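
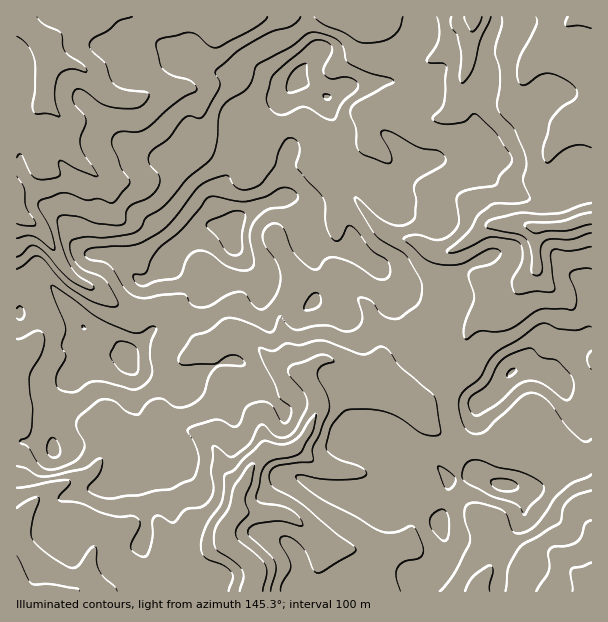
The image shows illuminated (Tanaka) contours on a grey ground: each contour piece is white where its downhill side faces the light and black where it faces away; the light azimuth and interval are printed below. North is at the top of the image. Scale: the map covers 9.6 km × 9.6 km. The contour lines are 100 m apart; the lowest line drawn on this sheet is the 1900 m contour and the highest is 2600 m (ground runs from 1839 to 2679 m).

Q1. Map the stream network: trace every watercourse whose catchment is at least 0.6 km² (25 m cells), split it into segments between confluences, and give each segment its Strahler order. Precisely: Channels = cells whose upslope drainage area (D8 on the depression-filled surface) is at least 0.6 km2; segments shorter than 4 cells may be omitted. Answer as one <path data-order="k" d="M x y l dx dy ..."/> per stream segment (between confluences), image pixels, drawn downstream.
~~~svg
<path data-order="2" d="M591 587l0 4"/><path data-order="1" d="M168 564l0 3 3 3 0 2 14 15 1 4 2 0"/><path data-order="2" d="M93 551l-1 6-2 1 0 8-1 1 0 11-3 6-6 6-3 1-32 0"/><path data-order="1" d="M99 545l-6 6"/><path data-order="3" d="M225 540l14 14 1 0 12 10 2 3 0 8 1 1-1 9-2 2 0 4"/><path data-order="1" d="M224 536l0 3 1 1"/><path data-order="1" d="M494 530l1 3 0 21-1 1-3 12-9 12-3 6 0 6-2 0"/><path data-order="1" d="M591 530l0 57"/><path data-order="1" d="M413 516l0 12-2 2 0 4-1 3-9 9-15 8-15 0-6-3-32 0-1-2-3 0-3-3-2 0-22-22-2 0-4-5-9-4-5 0-1-2-44 0"/><path data-order="3" d="M237 513l-6 6 0 2-6 7 0 12"/><path data-order="3" d="M240 489l-1 3 0 6-2 2 0 13"/><path data-order="1" d="M359 473l-21-2-2-1-4 0-2-2-7-1-6-5-2 0-15-15-4 0-3 2"/><path data-order="3" d="M264 453l-13 14-2 6-1 1 0 3-5 9-3 3"/><path data-order="3" d="M293 449l-2 1-4 0-2 2-18 0-3 1"/><path data-order="1" d="M107 434l0 15-3 6-3 3-3 7-11 11-6 3-4 0-9 4-12 3-9 5-23 22-4 11-3 3 0 4"/><path data-order="1" d="M179 429l9 0 1 2 5 0 6 3 6 6 1 0 11 12 4 18 18 18 0 1"/><path data-order="1" d="M543 429l3 6 0 18-3 3-15 0-1-1-5 0-3-2-6-6-54 0-6-4-1 0-20-17-1 0-24-24-6-1-8-5-3 0-9-4-13-12-6-2-5-3"/><path data-order="1" d="M261 426l0 9 2 2 0 6 1 1 0 9"/><path data-order="3" d="M306 380l5 4 6 11 0 3 1 1 0 11-7 13 0 3-5 9-13 14"/><path data-order="2" d="M305 375l0 3 1 2"/><path data-order="2" d="M357 375l-4-1-12-9-9-5-12 0-3 2-11 10 0 8"/><path data-order="1" d="M195 351l6-1 2-2 3 0 19-10 3 0 2-2 9 0"/><path data-order="1" d="M29 350l-9 7-3 0 0 2"/><path data-order="1" d="M464 347l1-3 0-5 3-6 0-3 3-3 0-1 11-11 12-3 3-3 1 0 38-37"/><path data-order="2" d="M239 336l4 0 6 3 26 26 6 3 4 0 2 1 3 0 1 2 3 0 2 1 3 0 6 3"/><path data-order="1" d="M368 308l4 9 2 9 1 1 0 9 2 2 0 4 1 2 0 15-16 16-5 0"/><path data-order="1" d="M518 291l18-18 0-1"/><path data-order="1" d="M201 282l-24 24-15 0-1 2-6 0-2 1-6 0-1 2-18 0-11-6-16-14-18-7-3-3-6-3-8-8 0-1-4-5-2-4-3-3-3-8-3-3-4-9-17-16-4-2-8-7 0-3-1-2 0-12"/><path data-order="1" d="M522 281l3-2 11-10"/><path data-order="1" d="M540 278l-1-2 0-4-3-5"/><path data-order="2" d="M536 267l0-37 3-3"/><path data-order="1" d="M279 248l3 6 3 3 8 16 0 17-2 1-1 6-3 3-6 12 0 14 1 1 2 12 1 2 0 9 2 1 0 3 3 6 15 15"/><path data-order="3" d="M539 227l24 0 1-2 9-1 5-3 4 0 2-2 4 0 3-1"/><path data-order="2" d="M503 225l27 0 1 2 8 0"/><path data-order="1" d="M114 212l-1-3 0-12-2-2 0-3-9-12"/><path data-order="1" d="M468 200l2 1 6 2 13 13 0 3 5 5 7 0 2 1"/><path data-order="1" d="M131 183l-24 0-3-3-2 0"/><path data-order="2" d="M102 180l-16-15-2 0-13-13-2-6-1-2 0-12-2-1 0-6-1-3-20-20 0-1"/><path data-order="1" d="M254 164l0-5-3-3 0-48-24-24-14 0-4 3-30 0-2 2"/><path data-order="1" d="M42 161l0-5-1-1 0-8-2-1 0-6-1-2 0-4-2-2 0-19 8-8 0-3 1-1"/><path data-order="1" d="M548 159l0-3 3-6 24-24 3-1 4 0 2-2 7 0"/><path data-order="1" d="M368 138l-2-3 0-22 3-3 15 0 2 1 6 0 1 2 5 0 1 1 5 0 1 2 8 0 1 1 30 0 3-1 12-12 0-5 2-1 0-12 1-2 0-6 2-1 0-3 3-6 0-6 1-2 0-15 2-1 1-15 2-2 0-10"/><path data-order="1" d="M320 137l3 3 1 6 2 1 0 9 1 2 0 6 3 6 18 18 0 1 6 6 0 2 5 4 0 2 9 10 0 2 18 18 9 4 4 0 2 2 9 0 1 1 3 0 17 11 4 0 2 1 10 0 18-9 3-3 2 0 12-12 6-3 15 0"/><path data-order="2" d="M45 101l2-54"/><path data-order="1" d="M198 95l-6-6-15 0"/><path data-order="2" d="M177 89l-7 0-2 1-10 0-2 2-3 0-7 4-3 0-6 3-17 0-1-1-5 0-6-3-21-21 0-2-4-4-6-3-3 0-2-2-19-1-2-9-4-6"/><path data-order="1" d="M522 84l3-12 3-6 6-7 0-2 38-37 6-2 1-1 12 0"/><path data-order="3" d="M47 47l-15-15"/><path data-order="3" d="M32 32l-15-15"/><path data-order="1" d="M99 17l-52 0-14 13 0 2-1 0"/><path data-order="1" d="M242 17l-6 0"/><path data-order="1" d="M362 17l16 0"/>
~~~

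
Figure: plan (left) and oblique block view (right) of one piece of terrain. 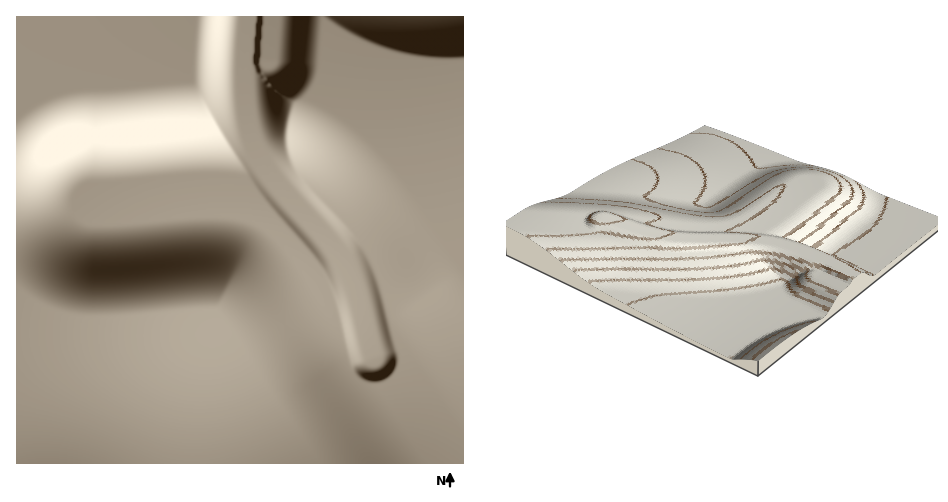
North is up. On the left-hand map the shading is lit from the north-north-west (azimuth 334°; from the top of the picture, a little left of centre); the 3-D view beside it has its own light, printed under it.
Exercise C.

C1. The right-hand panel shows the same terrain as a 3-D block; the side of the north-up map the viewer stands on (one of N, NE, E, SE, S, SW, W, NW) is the NE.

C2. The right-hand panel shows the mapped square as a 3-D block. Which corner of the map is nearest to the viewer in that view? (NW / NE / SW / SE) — NE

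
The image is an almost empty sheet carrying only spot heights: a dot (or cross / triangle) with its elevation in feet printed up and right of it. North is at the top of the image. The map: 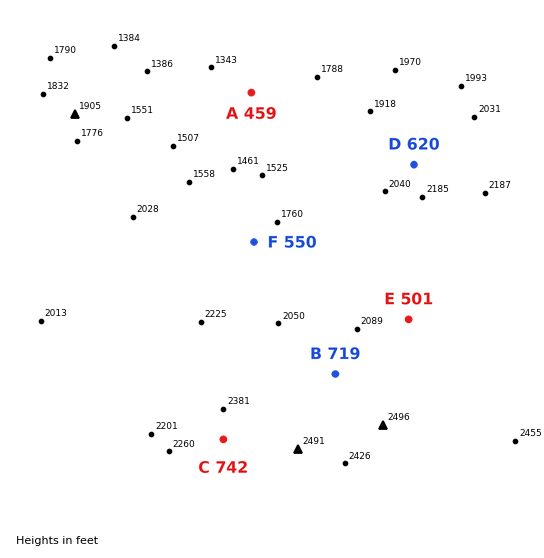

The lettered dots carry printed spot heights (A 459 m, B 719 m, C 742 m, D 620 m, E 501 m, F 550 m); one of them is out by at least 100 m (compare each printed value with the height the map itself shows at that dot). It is E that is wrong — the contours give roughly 626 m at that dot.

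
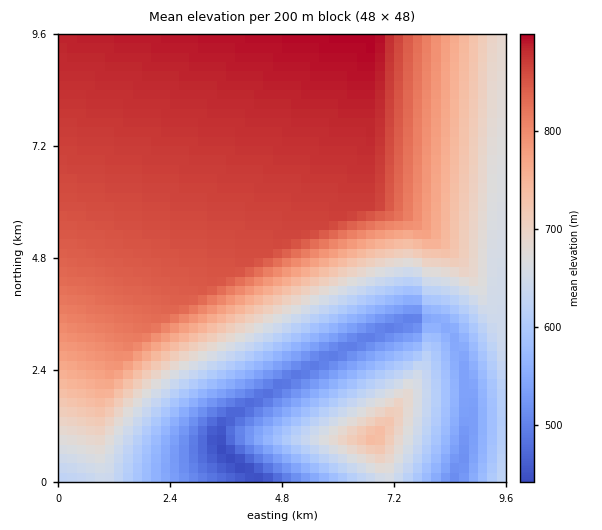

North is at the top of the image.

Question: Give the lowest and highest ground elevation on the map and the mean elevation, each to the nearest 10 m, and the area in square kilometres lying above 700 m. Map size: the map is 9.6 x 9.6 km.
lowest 440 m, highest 900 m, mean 740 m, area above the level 56.9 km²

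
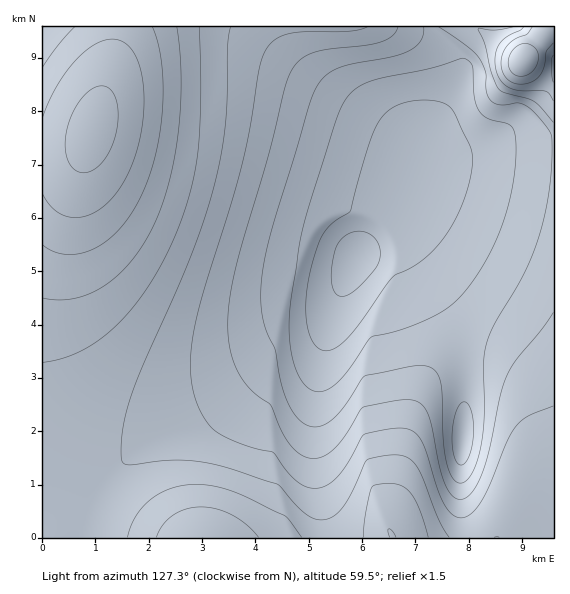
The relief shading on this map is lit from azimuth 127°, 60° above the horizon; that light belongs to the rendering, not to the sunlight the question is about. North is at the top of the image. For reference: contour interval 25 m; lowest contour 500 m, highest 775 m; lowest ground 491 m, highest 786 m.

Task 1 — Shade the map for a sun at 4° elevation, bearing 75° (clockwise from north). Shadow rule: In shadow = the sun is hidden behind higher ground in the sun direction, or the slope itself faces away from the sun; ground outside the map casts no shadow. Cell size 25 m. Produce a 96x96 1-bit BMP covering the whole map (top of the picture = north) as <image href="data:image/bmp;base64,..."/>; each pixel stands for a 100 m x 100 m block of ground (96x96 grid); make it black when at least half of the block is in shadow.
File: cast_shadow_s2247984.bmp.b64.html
<image width="96" height="96" href="data:image/bmp;base64,Qk2+BAAAAAAAAD4AAAAoAAAAYAAAAGAAAAABAAEAAAAAAIAEAAATCwAAEwsAAAIAAAAAAAAA////AAAAAAAAAAAAAAGAAAfgAAAAAAAAAAOAAB/wAAAAAAAAAAOAAD/wAAAAAAAAAAcAAH/4AAAAAAAAAAcAAP/4AAAAAAAAAAcAAf/4AAAAAAAAAA8AA//4AAAAAAAAAA4AA//4AAAAAAAAAA4AA//8AAAAAAAAAA4AB//8AAAAAAAAAA4AB//8AAAAAAAAABwAB//8AAAAAAAAABwAB//8AAAAAAAAABwAA//8AAAAAAAAABwAA//8AAAAAAAAABwAAf/8AAAAAAAAABwAAP/8AAAAAAAAABwAAP/8AAAAAAAAABwAAH/8AAAAAAAAABwAAD/8AAAAAAAAABwAAB/8AAAAAAAAADwAAA/8AAAAAAAAADwAAAf8AAAAAAAAADwAAAP4AAAAAAAAADwAAAH4AAAAAAAAADwAAAD4AAAAAAAAADwAAAAwAAAAAAAAADwAAAAAAAAAAAAAADwAAAAAAAAAAAAAAD4AAAAAAAAAAAAAAD4AAAAAAAAAAAAAAD4AAAAAAAAAAAAAAD4AAAAAAAAAAAAAAD4AAAAAAAAAAAAAAD4AAAAAAAAAAAAAAD4AAAAAAAAAAAAAAB8AAAAAAAAAAAAAAB8AAAAAAAAAAAAAAB8AAAAAAAAAAAAAAB8AAAAAAAAAAAAAAB8AAAAAAAAAAAAAAB+AAAAAAAAAAAAAAA+AAAAAAAAAAAAAAA+AAAAAAAAAAAAAAA+AAAAAAAAAAAAAAAfAAAAAAAAAAAAAAAfAAAAAAAAAAAAAAAfAAAAAAAAAAAAAAAPgAAAAAAAAAAAAAAPgAAAAAAAAAAAAAAHgAAAAAAAAAAAAAAHwAAAAAAAAAAAAAADwAAAAAAAAAAAAAADwAAAAAAAAAAAAAAB4AAAAAAAAAAAAAAB4AAAAAAAAAAAAAAA4AAAAAAAAAAAAAAAAAAAAAAAAAAAAAAAAAAAAAAAAAAAAAAAAAAAAAAAAAAAAAAAAAAAAAAAAAAAAAAAAAAAAAAAAAAAAAAAAAAAAAAAAAAAAAAAAAAAAAAAAAAAAAAAAAAAAAAAAAAAAAAAAAAAAAAAAAAAAAAAAAAAAAAAAAAAAAAAAAAAAAAAAAAAAAAAAAAAAAAAAAAAAAAAAAAAAAAAAAAAAAAAAAAAAAAAAAAAAAAAAAAAAAAAAAAAAAAAAAAAAAAAAAAAAAAAAAAAAAAAAAAAAAAAAAAAAAAAAAAAAAAAAAAAAAAAAAAAAAAAAAAAAAAAAAAIAAAAAAAAAAAAAAA8AAAAAAAAAAAAAAA+AAAAAAAAAAAAAAB+AAAAAAAAAAAAAAB/AAAAAAAAAAAAAAB/AAAAAAAAAAAAAAA/AAAAAAAAAAAAAAA/AAAAAAAAAAAAAAAfAAAAAAAAAAAAAAAfAAAAAAAAAAH8AAAPAAAAAAAAAAP8AAADAAAAAAAAAAP8AAAAAAAAAAAAAAP8AAAAAAAAAAAAAAH8AAAAAAAAAAAAAAD8AAAAAAAAAAAAAABkAAAAAAAAAAAAAAAAAAAAAAAAAAAAAAAAAAAAAAAAAAAAAAAA="/>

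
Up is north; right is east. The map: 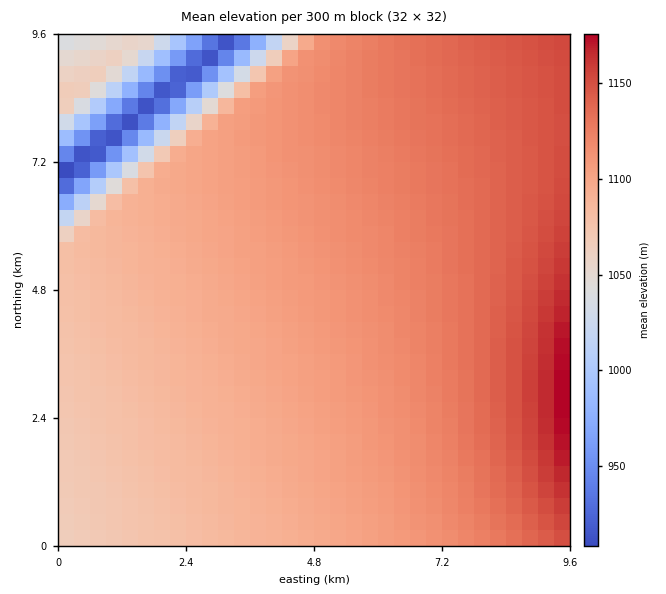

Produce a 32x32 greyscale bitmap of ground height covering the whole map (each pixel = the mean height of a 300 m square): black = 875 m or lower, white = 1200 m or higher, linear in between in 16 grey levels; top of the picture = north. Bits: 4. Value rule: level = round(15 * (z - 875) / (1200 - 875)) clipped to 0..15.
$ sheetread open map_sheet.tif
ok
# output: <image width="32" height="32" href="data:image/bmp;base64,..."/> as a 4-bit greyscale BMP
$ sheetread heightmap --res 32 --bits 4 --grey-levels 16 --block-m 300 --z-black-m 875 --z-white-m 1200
<image width="32" height="32" href="data:image/bmp;base64,Qk12AgAAAAAAAHYAAAAoAAAAIAAAACAAAAABAAQAAAAAAAACAAATCwAAEwsAABAAAAAAAAAAAAAAABEREQAiIiIAMzMzAERERABVVVUAZmZmAHd3dwCIiIgAmZmZAKqqqgC7u7sAzMzMAN3d3QDu7u4A////AJmZmZmqqqqqqqu7u7vMzM2ZmZmZqqqqqqqru7u7zMzdmZmZmqqqqqqqu7u7u8zM3ZmZmZqqqqqqqru7u7zMzd2ZmZmqqqqqqqu7u7u8zM3dmZmZqqqqqqqru7u7vMzN3pmZmaqqqqqqq7u7u8zM3d6ZmZqqqqqqqru7u7vMzN3emZmaqqqqqqq7u7u7zMzd3pmZqqqqqqqru7u7u8zM3d6Zmaqqqqqqq7u7u7vMzN3emZqqqqqqqru7u7u8zMzd3pmaqqqqqqq7u7u7vMzM3d6Zqqqqqqqqu7u7u7zMzN3emaqqqqqqq7u7u7u8zMzd3pmqqqqqqqu7u7u7vMzM3d2aqqqqqqq7u7u7u7zMzM3dmqqqqqqqu7u7u7vMzMzN3Zqqqqqqq7u7u7u7zMzMzd2aqqqqqqu7u7u7u8zMzM3deKqqqqqru7u7u7zMzMzN3VaKqqqqu7u7u7u8zMzMzN0kaJqqqru7u7u7vMzMzMzdIkaJqqq7u7u7u8zMzMzM3TIkV5qqu7u7u7vMzMzMzN1UIjV5qru7u7u7zMzMzMzddkIjV4q7u7u7vMzMzMzM3ZdkMjRoq7u7u7zMzMzMzd2ZhlMiRom7u7u8zMzMzM3dmZh1QiRXm7u7vMzMzMzN3YiJh1QiNXmru7zMzMzM3d2IiIh2QyNXiru8zMzMzN3d"/>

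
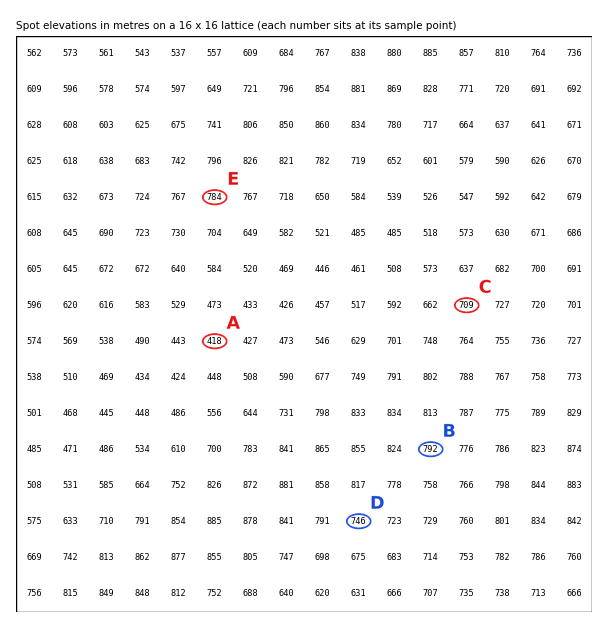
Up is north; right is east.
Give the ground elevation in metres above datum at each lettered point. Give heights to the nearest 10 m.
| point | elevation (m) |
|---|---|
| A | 420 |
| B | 790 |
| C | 710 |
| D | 750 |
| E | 780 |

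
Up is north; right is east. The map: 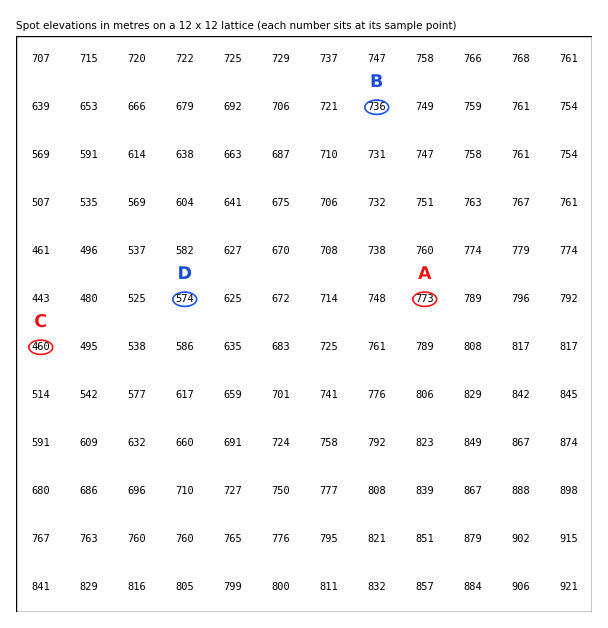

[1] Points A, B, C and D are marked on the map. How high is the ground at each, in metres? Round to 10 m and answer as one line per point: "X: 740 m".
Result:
A: 770 m
B: 740 m
C: 460 m
D: 570 m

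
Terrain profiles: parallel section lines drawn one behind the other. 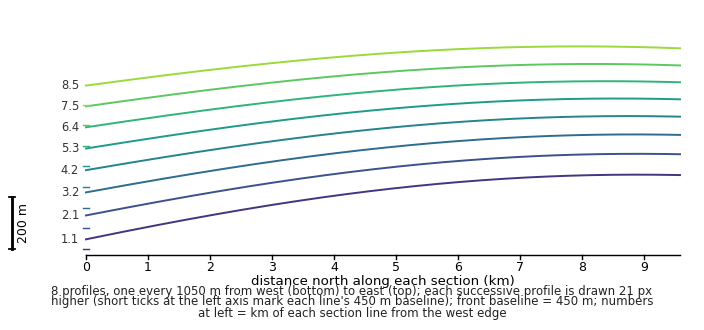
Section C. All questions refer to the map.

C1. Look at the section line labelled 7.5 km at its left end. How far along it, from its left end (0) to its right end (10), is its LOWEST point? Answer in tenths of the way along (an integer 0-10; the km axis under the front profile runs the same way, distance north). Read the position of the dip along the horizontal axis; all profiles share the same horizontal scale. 0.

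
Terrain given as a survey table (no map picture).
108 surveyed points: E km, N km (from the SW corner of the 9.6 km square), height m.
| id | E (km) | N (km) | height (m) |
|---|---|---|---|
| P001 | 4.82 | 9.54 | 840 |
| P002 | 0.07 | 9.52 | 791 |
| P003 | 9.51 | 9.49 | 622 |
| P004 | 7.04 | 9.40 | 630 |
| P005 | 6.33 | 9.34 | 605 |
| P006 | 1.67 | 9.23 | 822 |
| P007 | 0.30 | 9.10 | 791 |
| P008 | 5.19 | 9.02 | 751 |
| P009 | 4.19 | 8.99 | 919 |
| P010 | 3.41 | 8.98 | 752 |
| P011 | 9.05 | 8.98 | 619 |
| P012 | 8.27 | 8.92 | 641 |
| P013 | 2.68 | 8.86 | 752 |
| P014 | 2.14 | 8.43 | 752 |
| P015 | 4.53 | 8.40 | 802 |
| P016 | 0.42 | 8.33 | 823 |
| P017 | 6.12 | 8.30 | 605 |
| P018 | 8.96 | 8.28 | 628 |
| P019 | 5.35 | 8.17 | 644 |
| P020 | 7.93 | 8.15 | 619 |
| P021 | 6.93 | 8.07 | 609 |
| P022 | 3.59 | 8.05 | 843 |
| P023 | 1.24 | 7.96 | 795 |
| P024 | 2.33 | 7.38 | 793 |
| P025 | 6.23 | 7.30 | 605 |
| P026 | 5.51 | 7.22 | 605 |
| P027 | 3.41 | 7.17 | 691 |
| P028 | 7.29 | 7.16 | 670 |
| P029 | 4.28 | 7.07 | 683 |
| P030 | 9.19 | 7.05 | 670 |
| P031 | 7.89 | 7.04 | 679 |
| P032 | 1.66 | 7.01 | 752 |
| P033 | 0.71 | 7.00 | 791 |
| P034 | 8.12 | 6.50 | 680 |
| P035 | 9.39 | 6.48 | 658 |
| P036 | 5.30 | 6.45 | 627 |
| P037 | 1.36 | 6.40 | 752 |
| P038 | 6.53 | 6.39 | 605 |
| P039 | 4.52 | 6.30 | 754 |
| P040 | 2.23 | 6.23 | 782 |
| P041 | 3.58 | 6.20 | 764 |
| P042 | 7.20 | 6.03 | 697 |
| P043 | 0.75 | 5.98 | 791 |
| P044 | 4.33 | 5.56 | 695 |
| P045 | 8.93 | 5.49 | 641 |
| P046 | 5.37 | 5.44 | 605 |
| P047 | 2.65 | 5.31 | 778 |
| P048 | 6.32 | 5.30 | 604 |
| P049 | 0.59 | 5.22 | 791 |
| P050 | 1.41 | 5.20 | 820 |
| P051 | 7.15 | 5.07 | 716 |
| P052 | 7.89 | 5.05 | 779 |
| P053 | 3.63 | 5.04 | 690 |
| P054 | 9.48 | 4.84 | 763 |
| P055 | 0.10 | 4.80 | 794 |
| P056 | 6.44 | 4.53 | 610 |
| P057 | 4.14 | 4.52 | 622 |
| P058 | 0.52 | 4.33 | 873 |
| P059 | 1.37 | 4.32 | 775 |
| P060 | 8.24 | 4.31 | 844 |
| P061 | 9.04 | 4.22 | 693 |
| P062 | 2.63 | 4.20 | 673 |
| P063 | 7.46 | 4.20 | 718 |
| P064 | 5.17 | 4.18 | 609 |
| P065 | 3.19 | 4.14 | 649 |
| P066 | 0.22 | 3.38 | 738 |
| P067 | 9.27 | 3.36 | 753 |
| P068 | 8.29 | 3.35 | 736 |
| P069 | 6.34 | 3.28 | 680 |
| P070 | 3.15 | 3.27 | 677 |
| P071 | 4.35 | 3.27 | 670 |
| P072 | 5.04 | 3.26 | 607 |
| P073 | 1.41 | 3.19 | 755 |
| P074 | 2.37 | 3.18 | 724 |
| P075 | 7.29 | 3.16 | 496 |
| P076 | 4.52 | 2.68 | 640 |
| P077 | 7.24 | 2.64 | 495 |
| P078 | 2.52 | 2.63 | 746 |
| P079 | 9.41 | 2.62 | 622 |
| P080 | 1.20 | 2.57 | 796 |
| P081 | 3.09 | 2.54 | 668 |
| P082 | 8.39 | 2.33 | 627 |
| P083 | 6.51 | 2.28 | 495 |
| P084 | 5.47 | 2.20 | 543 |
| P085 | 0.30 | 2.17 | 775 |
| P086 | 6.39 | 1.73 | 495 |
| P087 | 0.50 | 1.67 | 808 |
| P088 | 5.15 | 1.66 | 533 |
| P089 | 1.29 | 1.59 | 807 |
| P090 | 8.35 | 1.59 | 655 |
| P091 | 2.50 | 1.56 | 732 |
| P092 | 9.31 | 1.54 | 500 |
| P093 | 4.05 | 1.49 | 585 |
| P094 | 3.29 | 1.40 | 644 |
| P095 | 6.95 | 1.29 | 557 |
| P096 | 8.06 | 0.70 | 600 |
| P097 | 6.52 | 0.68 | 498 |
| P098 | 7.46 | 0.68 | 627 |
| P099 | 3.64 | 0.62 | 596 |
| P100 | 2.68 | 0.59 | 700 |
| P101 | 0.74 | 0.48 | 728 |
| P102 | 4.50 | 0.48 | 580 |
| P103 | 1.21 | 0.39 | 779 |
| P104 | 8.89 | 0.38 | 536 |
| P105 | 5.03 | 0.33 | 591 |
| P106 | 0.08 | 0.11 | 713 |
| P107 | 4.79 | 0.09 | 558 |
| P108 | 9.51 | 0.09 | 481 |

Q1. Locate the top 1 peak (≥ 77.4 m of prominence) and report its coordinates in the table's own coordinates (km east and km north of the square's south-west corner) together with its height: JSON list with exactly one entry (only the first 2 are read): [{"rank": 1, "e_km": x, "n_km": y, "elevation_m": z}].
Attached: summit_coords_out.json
[{"rank": 1, "e_km": 4.29, "n_km": 8.84, "elevation_m": 945}]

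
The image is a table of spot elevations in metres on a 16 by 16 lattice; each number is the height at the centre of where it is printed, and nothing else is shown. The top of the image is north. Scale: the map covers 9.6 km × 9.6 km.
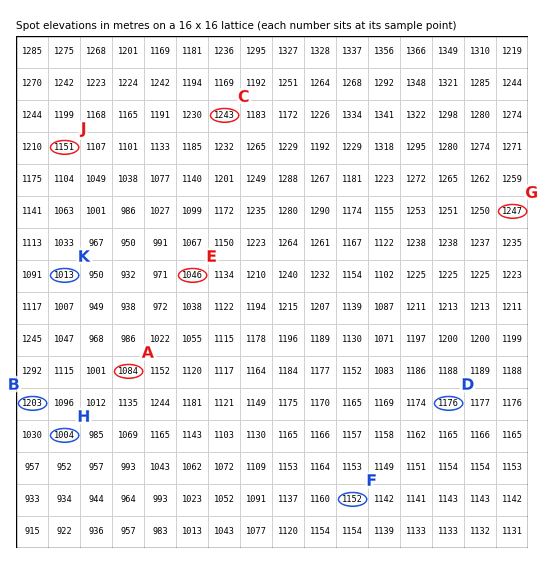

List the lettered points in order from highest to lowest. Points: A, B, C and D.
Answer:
C B D A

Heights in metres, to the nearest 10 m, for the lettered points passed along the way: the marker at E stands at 1050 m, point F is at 1150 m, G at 1250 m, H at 1000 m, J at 1150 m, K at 1010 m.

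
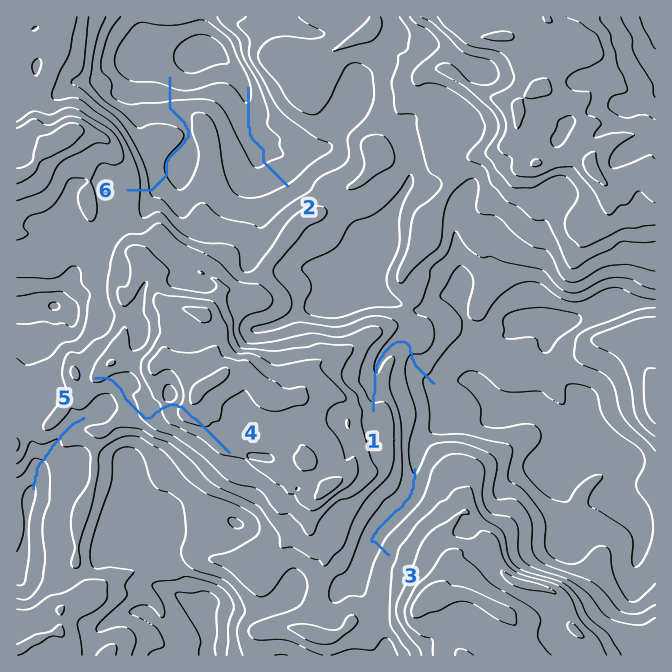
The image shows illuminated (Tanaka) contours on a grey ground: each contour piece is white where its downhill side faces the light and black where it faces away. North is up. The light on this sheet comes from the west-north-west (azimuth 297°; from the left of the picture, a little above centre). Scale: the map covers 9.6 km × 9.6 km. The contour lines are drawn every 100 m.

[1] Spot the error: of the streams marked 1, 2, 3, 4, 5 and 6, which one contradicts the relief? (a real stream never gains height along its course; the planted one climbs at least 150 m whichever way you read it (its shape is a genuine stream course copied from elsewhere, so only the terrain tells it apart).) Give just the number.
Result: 4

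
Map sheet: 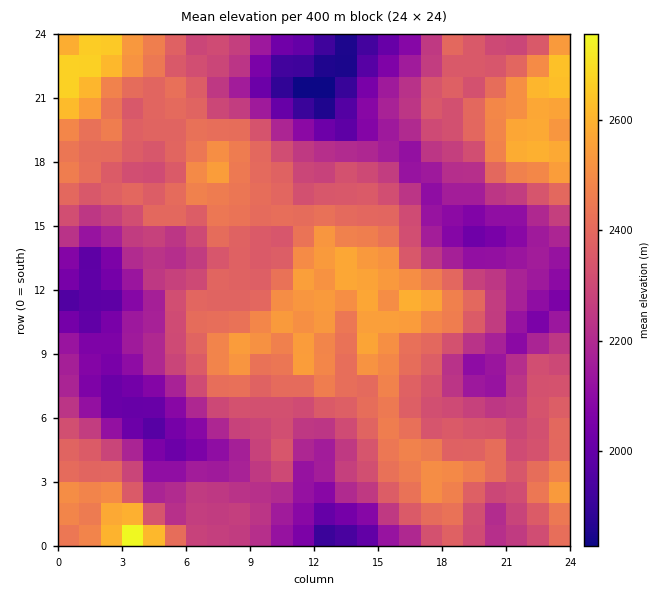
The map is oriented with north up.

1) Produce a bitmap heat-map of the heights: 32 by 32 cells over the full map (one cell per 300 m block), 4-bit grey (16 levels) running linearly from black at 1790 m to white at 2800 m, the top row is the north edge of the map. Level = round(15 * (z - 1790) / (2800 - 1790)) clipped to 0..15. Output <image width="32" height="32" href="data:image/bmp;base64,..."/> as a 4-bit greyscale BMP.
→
<image width="32" height="32" href="data:image/bmp;base64,Qk12AgAAAAAAAHYAAAAoAAAAIAAAACAAAAABAAQAAAAAAAACAAATCwAAEwsAABAAAAAAAAAAAAAAABEREQAiIiIAMzMzAERERABVVVUAZmZmAHd3dwCIiIgAmZmZAKqqqgC7u7sAzMzMAN3d3QDu7u4A////AKq9/rl3d2VUIjNWaJh2d4qqrNyXd3d2VCM0Z4mYdniaury4Znd3dlVEVXmaqXZ4mqqqlmZ3dmZlRneJq6mYiauZmYZVZlZ4dFd4mquqqYmqmZh1REVFeHVWeKqrqamImZiGVDNFZ3iGZ4iqqYiZh4mHZDM0RXiHh3eZqoiIiHeZdkMzNWeIiIiImamIiHd4mWUzNEV4mYmZmpmqiHdmaIhlNERXibqZqrqaqYhlRWiIZURVeIm7qaypq7qZdVVnh1REVXiavLqrqay6mYdlVXdDNFZomaq7q7qsuqmYdlRWMzRVaJmZm7vKq7zLqodkRSMzRWiZmZq7u7ury6mHZVRDNFZ3iZmZq6zLvKqoh2VUQzRmdniZiZu8y7qIdlVVVVRFZ2Z4mYiau7u5dlREVVV1Znh3eZmIiruaqHVDREVmh3d5mYmpmZmqmZl1VEVVZ5iImZmpqpqYmJmIZVVWZoipmZiJq7qZiIiIh1VmaIiqqZiIiau6mYd4h3ZGZnq6u6mZmImquph3dnZlV3eLzMypmpiZmqqXZlRFVmiImszLuqqZmZmJdkMiNFZ4iaq8u9y5iZmYd1QhEjVmeYiqu8zdupmal2VCEBE0VnmYirzc3duqmIh2QhERJFVniYmrzd3cupiId1MzIRI0V5mIiby83bupd4dkMyESNFeZh3ib"/>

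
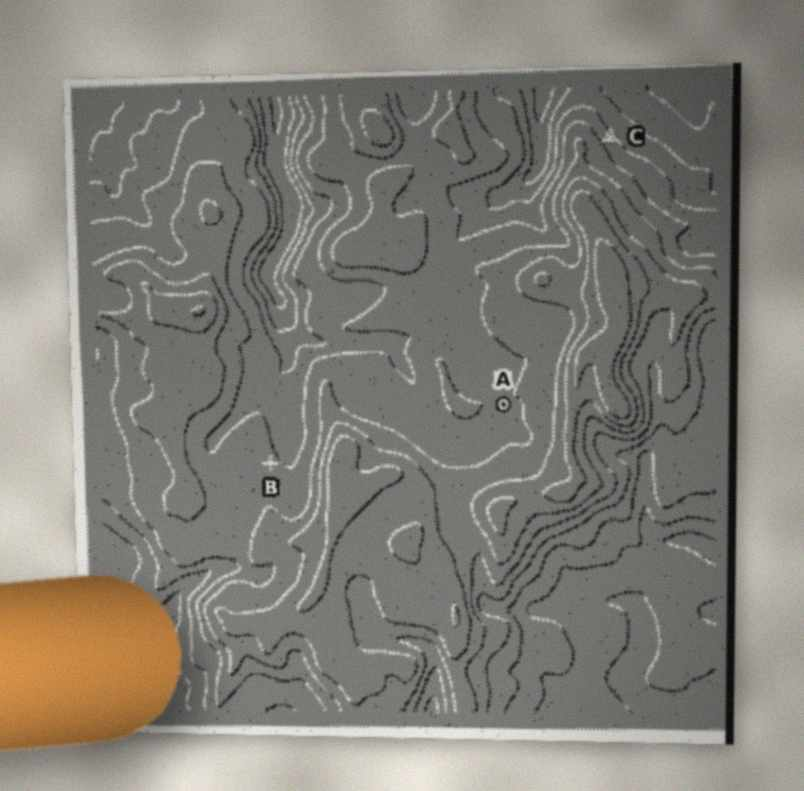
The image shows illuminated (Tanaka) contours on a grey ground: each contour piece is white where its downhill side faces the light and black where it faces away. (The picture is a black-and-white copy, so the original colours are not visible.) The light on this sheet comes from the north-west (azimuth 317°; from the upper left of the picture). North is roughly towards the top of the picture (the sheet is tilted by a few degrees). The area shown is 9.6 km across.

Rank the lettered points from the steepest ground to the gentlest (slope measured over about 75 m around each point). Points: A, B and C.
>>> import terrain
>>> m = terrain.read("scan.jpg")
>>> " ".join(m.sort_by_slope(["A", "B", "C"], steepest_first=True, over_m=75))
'C B A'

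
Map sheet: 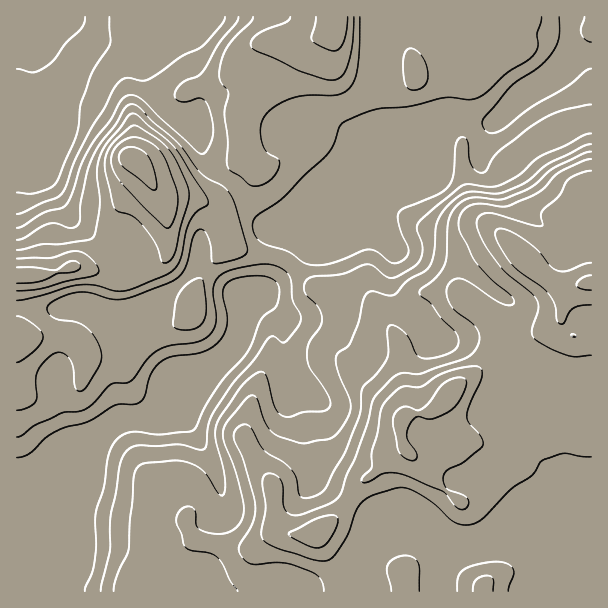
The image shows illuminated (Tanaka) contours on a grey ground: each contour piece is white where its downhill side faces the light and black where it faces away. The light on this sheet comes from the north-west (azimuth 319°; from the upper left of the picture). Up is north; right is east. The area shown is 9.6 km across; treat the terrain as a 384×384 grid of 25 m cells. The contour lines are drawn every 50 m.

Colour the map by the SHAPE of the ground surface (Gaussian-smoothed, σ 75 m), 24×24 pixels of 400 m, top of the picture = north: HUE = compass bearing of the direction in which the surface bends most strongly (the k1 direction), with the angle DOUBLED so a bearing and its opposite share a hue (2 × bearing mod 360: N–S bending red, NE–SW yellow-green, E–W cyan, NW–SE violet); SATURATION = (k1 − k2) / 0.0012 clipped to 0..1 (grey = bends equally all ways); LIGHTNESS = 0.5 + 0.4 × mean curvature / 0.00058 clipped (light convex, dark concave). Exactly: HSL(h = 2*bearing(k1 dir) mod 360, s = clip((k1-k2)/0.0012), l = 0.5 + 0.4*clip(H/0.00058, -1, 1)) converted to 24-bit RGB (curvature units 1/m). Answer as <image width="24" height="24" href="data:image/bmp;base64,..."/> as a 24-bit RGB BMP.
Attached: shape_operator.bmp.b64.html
<image width="24" height="24" href="data:image/bmp;base64,Qk32BgAAAAAAADYAAAAoAAAAGAAAABgAAAABABgAAAAAAMAGAAATCwAAEwsAAAAAAAAAAAAAkWZ8UqWkS1+nUlGz07adiGx+f4FkcXVieFNixZM+Z3Q5V0cvWYAtgL9RWUt9ZKuj4uKdICd1YLbL79ndnEvDZHeUdnKEfYCEh3mWfnCPT1dyRHp7yaltmXGFoXSaeW6hSW6yzo/Avk2XgVyYltGCNKpbNoSMVsWU03h1ZT2ROY4vc4wnvzo6llyHiHOIhnV1gH56fX2AUlGBU1eKsrKDkn+ChpR/bbiIMoSslTe0663dkLP97db1qoPIMmd8b4NdhHNVgTxQrIElPJwuUYBTgXpxg39ye4F7gH9/f3+AUGWFUGKYtJiBipF7hJ2RrrOUMShiSjRJ5f96E2s7Xpc4/3affDQwT2w3ZTYxkjVc0evfp368QXVnYIBffY59c4B9d4Rme4B8ZG9+OUpqvaiChqeGfZWJqq+HQBBfVWye3vjTYkG2LUpZsEGR9bvZlkO2Rn2caOilaZRMrF+BsmGRWJeBZoFxgHRrZbFGT4BlZnJ8OWKKlcmqnrDKlZjDnUe+bwdmiu6AZNBepkibT1KYOFmA1W5yzWnErNrXpF6dd5NpUYSPmcHEn06zjF6DkW9iuKl3U2tETHE3KoFNN8MqfIguh4YtUwhZp5La5PPYSZyXeVOKZ2yVNS+Eq29/06GAnZpjn3Jvisa+S3HFmDdiV61QcGufqn+zubmFhWjJxneQNJNiVng2TJFEeX9rGFhoX7ma99GqQ4qMZk1xemhVKik6aZZQ29O+qYLHzmqSlNYnKTRVU3COy41+ZmeBfqtti8d9QjGB152glly1ZblcLpl9dnuAV4F+GXNl6smu0kZ6fUCAe0xjSGaWNt2ZdLVsYWDIwo7o+dLpHFOZaYKBoYZZeXeBV59bx6BaJzxGr75UZ4fGw33OuDdVME8gXn0sInNFIY8t8nhsZz2Zi2GlfsalWnpvbqM4UJUmGnkk4ygg/0+gWW9+f1lRfUcvh4sxv7DOSUHsvO7pijSxgnKD1WrKxW7em8aOFK6DGlZe4MiCPD6YrISrmG5tjGSHkLV9onNgYU87QUUg1sk3g1Gor1HIlafHlZrQs7snPWEZil8mfzo3doJHYYF4uUPI7fPTI1bPNVB/YLM5dCk6kpc6fpldYpWTlL+QmEBphzl9cLyHgd6xSUuUeUCC0q5udHlL/K4CrrEQHS4Hcq0M+OdaJ4QMAFsl/e3OMxAtUmo3RSY6sVS7uNnieJLJfbylJUnBz5nkblvbt9++izdUVBUgZ40ud+u3y4Hq1Mz/4Mn/1Mz/Y5//bFnC+nT6g/90AYWQ/zOaLruuHq3hVP+9M7Jkl0mp0cWlJEhsckIsrUA10mEvfyZdq2zCxfrlMKSpTshRlDNQYps4w1ImsBc+blhPbT9N///MAw0w17iMlO7pJE3EnEI5dmRNRXY3k6soYBtAXWY1dJ9Pul1Valu20frnkWa/fTdlfItFPFKHzYuldShfyVVjlEhng5xb/P3JBQ9OeO2GsyY0ME4lY4Fof4B/f4B/gIB5Pkaoa7zaPkPi3tDt0fj6x2DisSl9qmKleKWRN39Vaytd2EOKnkVww1hcktqWw+K3N27zizjDuEWYwoyxMIpdYIBuf4B/f3+AUJBqPIg2D1o/hO5ejNU5pR2v5Wrp0XGqrHd+eHNPITVKeFax50/h6NmtrvK8ktOmLQ+HrSZyi492p4iav36pP4hpV4Nuf4CAf4B/foB8NVZnnv8IPicVS2wjFmYsmp3l8Nb1gH97M2VxKHhzPJjg8+bY2+7uo3HbLQEytERhrrp8ZIaQrn+bsY6wSoWQcH97f4B/f4B/SleC0eCeJ2mXm3q3VK5QFlkOg9cSgH1/Y1Z2Ln5jGG8/8v9/5vAnMwAPaDdusXhFysOCT3RPaItapHNnnU5pWIFJaXlAan5DYIBZscUmVGMsKmo+snSEr4KsYJ9FdnGJanCdXomeRHtujv9anABOv2CmVkabRLZcwn98umqZf3VLfGI+drBGSY+6sljUy3aCMauGulawqb5XKHBPM3w3cJNKpHp1dH+EbISCYmaCfpKMlr1OS0p2gXyifEbD1IKea49NlVxKtWKXl3SuxN+rHGSMQjuF2tS0ZIfCRlKm8JzIpkM6IHUsT35adJZPf394cH59XoWGh4RnrqNjYnVlVIZSOmF8xHPV4ZLQjW/CeYDFfWmj5POoCypyN2CLzuO4jzeGeXuAOZqF9L/ttZThL32QiXtkfYOLc4eJYmp1hVZ3urd5Z317fIdvTXZZGU8t3ZMez685ozprv1Ke9/zPBAxSZIZ6nIw/gXB2f4B/d4F6nIg7yLt1QFSSfWOf"/>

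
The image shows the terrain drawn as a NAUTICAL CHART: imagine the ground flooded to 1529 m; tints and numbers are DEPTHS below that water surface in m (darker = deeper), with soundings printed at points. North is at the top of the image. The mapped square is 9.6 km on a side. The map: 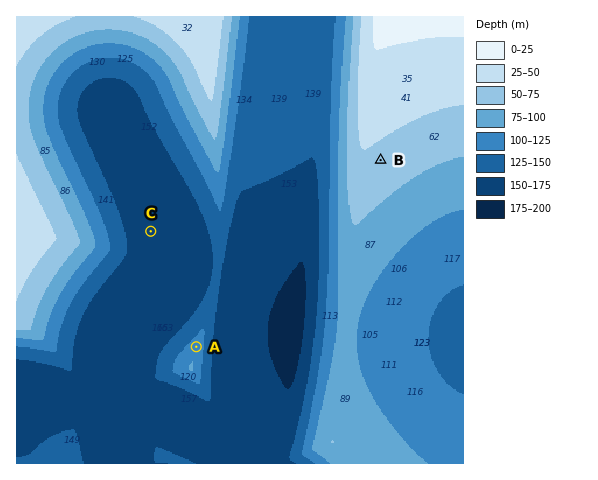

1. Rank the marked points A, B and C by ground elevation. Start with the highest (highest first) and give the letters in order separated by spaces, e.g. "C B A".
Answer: B A C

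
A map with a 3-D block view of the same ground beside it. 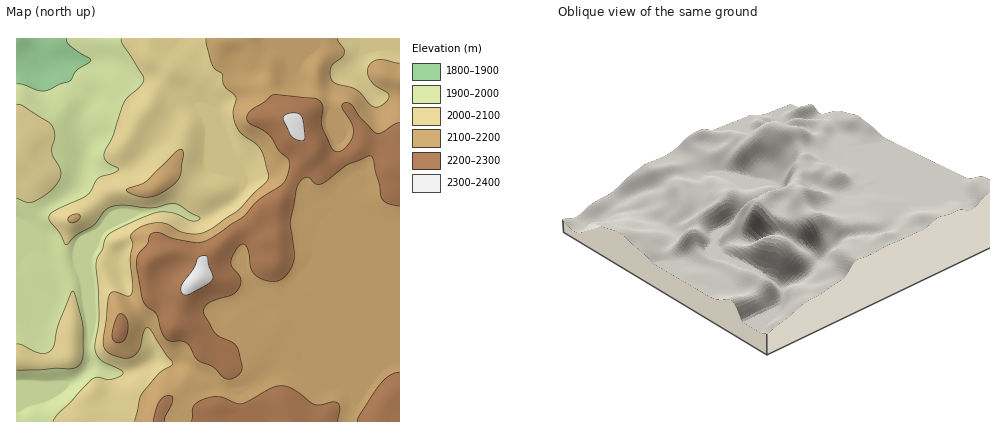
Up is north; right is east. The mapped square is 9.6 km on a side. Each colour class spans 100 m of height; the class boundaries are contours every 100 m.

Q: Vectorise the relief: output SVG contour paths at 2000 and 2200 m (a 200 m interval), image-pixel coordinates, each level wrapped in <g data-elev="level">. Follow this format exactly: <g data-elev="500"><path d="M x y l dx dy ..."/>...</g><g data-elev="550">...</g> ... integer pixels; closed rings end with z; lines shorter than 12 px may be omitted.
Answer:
<g data-elev="2000"><path d="M16 370l56-1 4-2 4-3 3-10 0-28-9-35-4 3-10 26-6 24-4 7-4 2-6 0-18-8-6-1"/><path d="M16 198l12 5 10-4 16-12 6-7 1-6-1-6-8-16 3-16-3-10-28-20-8-2"/><path d="M121 38l2 6 19 30 2 6-4 6-12 10-4 6-11 34-9 16 0 4 2 4 13 10-4 2-17 6-10 17-35 17-4 4 0 4 10 12 7 13 11-11 17-10 12-14 8-4 12-1 26 3 22-4 6 2 20 12-2 3-6 0-18-8-16-1-36 15-15 9-11 26 3 54-4 34 2 6 4 4 19 10 3 4-3 3-9 3-13-3-6 2-34 35-5 8"/></g><g data-elev="2200"><path d="M165 422l0-6 7-14 1-4-3-2-6 0-4 5-4 7-3 14"/><path d="M338 422l2-14-2-5-4-1-14 3-6-1-20-15-12-3-10 2-30 16-6-1-18-6-15 3-10 6-2 16"/><path d="M400 372l-10 3-9 9-21 30-3 8"/><path d="M116 342l8-1 4-9-1-12-3-4-2-2-3 1-2 3-5 12 0 8z"/><path d="M400 122l-6 3-12 7-6 1-16-15-8-13-4-2-4 0-2 5 10 16 1 10-2 6-5 8-4 3-6 1-4-4-10-20-1-8 2-12-4-8-5-2-38-4-4 1-22 16-3 5 0 4 3 4 19 10 10 16 9 9 1 9-4 12-6 6-21 14-16 18-36 23-8 1-8 0-18-4-14-6-8 2-3 10-8 10-2 6 0 10 6 30 3 6 10 8 5 18 5 7 4 2 10 0 6 1 4 4 4 10 4 4 14 7 13 11 7 1 7-5 3-6-4-20-5-6-13-5-5-5-11-18 0-6 6-6 22-7 7-7 2-4 0-6-9-12-1-4 5-11 6-7 2 0 2 3 5 21 3 6 4 3 10 4 8 0 6-2 6-5 4-8 2-10-3-36 6-32 5-8 6-3 8 7 6 0 26-19 22-9 4 4 8 38 6 5 12 3"/></g>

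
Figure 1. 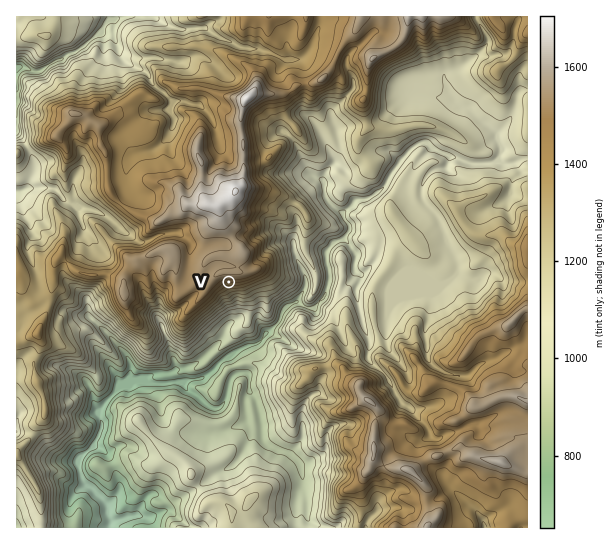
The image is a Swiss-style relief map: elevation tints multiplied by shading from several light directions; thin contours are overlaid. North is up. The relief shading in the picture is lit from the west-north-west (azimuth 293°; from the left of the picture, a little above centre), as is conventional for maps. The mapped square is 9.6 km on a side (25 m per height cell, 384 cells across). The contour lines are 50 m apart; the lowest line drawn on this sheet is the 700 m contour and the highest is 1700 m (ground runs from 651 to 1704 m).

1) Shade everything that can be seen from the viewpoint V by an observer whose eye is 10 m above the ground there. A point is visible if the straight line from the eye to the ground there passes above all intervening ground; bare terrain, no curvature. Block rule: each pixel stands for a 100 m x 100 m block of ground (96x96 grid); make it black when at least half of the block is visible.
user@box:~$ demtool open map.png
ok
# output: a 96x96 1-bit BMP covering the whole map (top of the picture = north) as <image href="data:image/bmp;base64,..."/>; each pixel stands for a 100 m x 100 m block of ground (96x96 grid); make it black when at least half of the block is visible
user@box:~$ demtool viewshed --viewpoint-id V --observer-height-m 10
<image width="96" height="96" href="data:image/bmp;base64,Qk2+BAAAAAAAAD4AAAAoAAAAYAAAAGAAAAABAAEAAAAAAIAEAAATCwAAEwsAAAIAAAAAAAAA////AAAAAAAH/gAEA///gAAAAAAH/gAAAfwfgAAAAAAH/gAAwfgP4AAAAAAH/AAA4fgP8AAAAAAH+AAAc/gP8AAAAAAP0AAAf/wP8AAAAAAPwAAAP/4P+AAAAAAPwAAAP/+P/gAAAAAfIAAAP////wAAAAA/YAAA/////4AAAAA/4AAB/////8AAAAB/8QHh/P/4/8AAAABABwHj/n/wH+AAAOAABgAP///gGeAAB/AAAAAf///AHeAAB/gAAAA///+AH+AAAxwAAAB////AH+AAEBgAAAD////gD+AAEAAAAAD////wBCAAAAAAAAH////wABABwAAAAAf////wAAAD4AAAAA/////wOAAH+AAAAAf/8//gfgAAHAAAAAP/4//AH4AADYAAAAD/z//AB8AwD/4AAAA/n//wH4D4D/8AAAAP///4HwGYP4cAAAAAP//8H4Eed8MAAAAAD//+H/c+AeAAAAAAx4//Hf54AAAAAAAAc////Z7wwAAAAAAAeP///5/h8AAAAAAA/D//8Zvj8AAAAAAA/h//8Rvj+AAAAAAAfwP/4x/j/AAAAAAAf8P/4xfj/AAAAAAA/+H/9hPj/xAAAAAA//x//hPj//AAAAAA7/48/iPj//gAAAAAZv4c/CPz//wAAAAAaH8f/GHz//4AAAAAOnsAfmH//98AAAAAPv8AHmP//88AAAAAH7AABGP//88AAAAAD6AAAAD//+8AAAAAD4AAAAAAD+8AAAAAB4AAAAAAAB8AAAAAAAAAAAAAAAcAAAAAAAAAAAAAAAMAAAAAAAAAAAAAAAEAAAAAAAAAAAAAAAAAAAAAAAAAAAAAAAAAAAAAAAAAAAAAAAAAAAAAAAAAAAAAAAAAAAAAAAAAAAAAAAAAAAAAAAAAAAAAAAAAAAAAAAAAAAAAAAAAAAAAAAAAAAAAAAAAAAAAAAAAAAAAAAAAAAAAAAAAAAAAAAAAAAAAAAAAAAAAAAAAAAAAAAAAAAAAAAAAAAAAAAAAAAAAAAAAAAAAAAAAAAAAAAAAAAAAAAAAAAAAAAAAAAAAAAAAAAAAAAAAAAAAAAAAAAAAAAAAAAAAAAAAAAAAAAAAAAAAAAAAAAAAAAAAAAAAAAAAAAAAAAAAAAAAAAAAAAAAAAAAAAAAAAAAAAAAAAAAAAAAAAAAAAAAAAAAAAAAAAAAAAAAAAAAAAAAAAAAAAAAAAAAAAAAAAAAAAAAAAAAAAAAAAAAAAAAAAAAAAAAAAAAAAAAAAAAAAAAAAAAAAAAAAAAAAAAAAAAAAAAAAAAAAAAAAAAAAAAAAAAAAAAAAAAAAAAAAAAAAAAAAAAAAAAAAAAAAAAAAAAAAAAAAAAAAAAAAAAAAAAAAAAAAAAAAAAAAAAAAAAAAAAAAAAAAAAAAAAAAAAAAAAAAAAAAAAAAAAAAAAAAAAAAAAAAAAAAAAAAAAAAAAAAAAAAAAAAAAAAAAAAAAAAAAAAAAAAAAAAAAAAAAAAAAAAAAAAAAAAAAAAAAAAAAAAAAAAAAAAAAAAAAAAAAAAAAAAAAAAA="/>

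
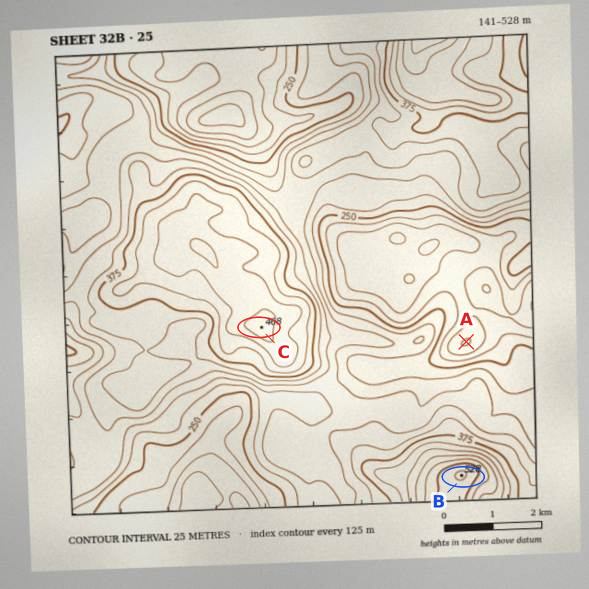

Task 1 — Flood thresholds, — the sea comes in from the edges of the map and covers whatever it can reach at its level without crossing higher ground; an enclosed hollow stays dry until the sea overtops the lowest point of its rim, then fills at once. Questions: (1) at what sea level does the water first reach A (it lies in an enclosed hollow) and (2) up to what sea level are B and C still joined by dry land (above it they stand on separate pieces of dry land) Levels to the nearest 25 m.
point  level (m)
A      200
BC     300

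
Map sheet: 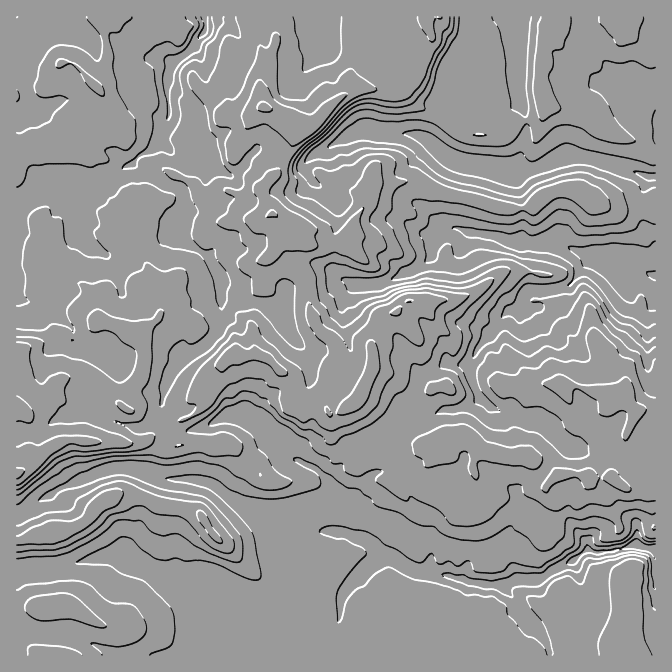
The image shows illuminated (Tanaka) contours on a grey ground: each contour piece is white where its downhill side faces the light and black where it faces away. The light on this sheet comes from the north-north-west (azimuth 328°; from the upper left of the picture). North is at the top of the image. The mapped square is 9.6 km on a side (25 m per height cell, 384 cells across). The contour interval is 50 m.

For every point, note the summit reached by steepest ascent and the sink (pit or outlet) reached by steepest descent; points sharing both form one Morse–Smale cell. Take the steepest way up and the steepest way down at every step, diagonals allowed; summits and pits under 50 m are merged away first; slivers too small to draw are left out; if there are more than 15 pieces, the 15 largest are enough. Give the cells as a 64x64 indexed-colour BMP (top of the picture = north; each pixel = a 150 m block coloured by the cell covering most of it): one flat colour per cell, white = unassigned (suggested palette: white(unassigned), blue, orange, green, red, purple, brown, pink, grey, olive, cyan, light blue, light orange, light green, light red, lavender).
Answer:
<image width="64" height="64" href="data:image/bmp;base64,Qk12CAAAAAAAAHYAAAAoAAAAQAAAAEAAAAABAAQAAAAAAAAIAAATCwAAEwsAABAAAAAAAAAA////ALR3HwAOf/8ALKAsACgn1gC9Z5QAS1aMAMJ34wB/f38AIr28AM++FwDox64AeLv/AIrfmACWmP8A1bDFAGZmZmZmZmZmZmERERERERERERERERERERERHMzMzMzMZmZmZmZmZmZmZhERERQREREREREREREREREczMzMzMxmZmZmZmZmZmZmZhEUREREEREREREREREREczMzMzMzGZmZmZmZmZmZmZmYUREREQREREREREREREczMzMzMzMZmZmZmZmZmZmZmZkRERERBEREREREREREczMzMzMzMxmZmZmZmZmZmZmZkREREREQRERERERERERzMzMzMzMzGZmZmZmZmZmZmZkRERERERBERERERERERzMzMzMzMzMZmZmZmZmZmZEREREREREREEREREREREREczMzMzMzMxmZmZmZmZmREREREREREREERERERERERERERHMzMzMzEREREZmZkREREREREREREQRERERERERERERERHMzMzMRERERERERERERERERERERBEREREREREREREREREczMxEREREREREREREREREREREEREREREREREREREREREREURERERERERERERERERBERERERERERERERERERERERERREREREREREREREREQREREREREREREREREREREREREREUREREREREREREREERERERERERERERERERERERERERERFEREREREREREREERERERERERERERERERERERERERERERFERERERERERBERERERERERERERERERERERERERERERERFEREREREQREREREREREREREREREREREREREREREREREREUREEREREREREREQARERERERERERERESIiIhERuxEREREREREREREREREAAAEREREREREREREiIiIiIRG7sREREREREREREREREAAAABEREREREREiIiIiIiIhEbu7sRERMzEREREREREAAAAFIiIiIhERIiIiIiIiIiERu7u7u7szMxABEREREAAAAFVVIiIiIiIiIiIiIiIiIRG7u7u7uzMz3QAAEREAAAAAVVVVIiIiIiIiIiIiIiIiEbu7u7u7szPd3QAAAAAAAAVVVVVVIiIiIiIiIiIiIiIRu7u7u7uzMz3d0AAAAADd1VVVVVUiIiIiIiIiIiIiIiK7u7u7u7MzPd3dAAAAAN3dVVVVVSIiIiIiIiIiIiIiIru7u7u7uzM93d0AAAAA3d1VVVVVIiIiIiIiIiIiIiIiu7u7u7u7szPd3QAAAA3d3VVVVVVSIiIiIiIiIiIiIiK7u7u7u7uzM93d0AAN3d3dVVVVVVVVUiIiIiIiIiIiIru7u7u7u7MzM93d3d3d3d1VVVVVVVVVIiIiIiIiIiIiMzu7u7u7szMzPd3d3d3d3VVVVVVVVVVSIiIiIiIiIiIzMzM7u7MzMzMz3d3d3d1VVVVVVVVVVVUiIiIiIiIiIjMzMzMzMzMzMzPd3d3d3VVVVVVVVVVVVSIiIiIiIiIiMzMzMzMzMzMzMz3d3d3VVVVVVVVVVVVVUiIiIiIiIiIzMzMzMzMzMzMzP////dVVVVVVVVVVVVVVUiIiIiIiIjMzMzMzMzMzMzM////91VVVVVVVVVVVVVVSIiIiIiIiMzMzMzMzMzMzMz////8ABVIiJVVVVVVVVVIiIiIiIiIzMzMzMzMzMzMz//////AAIiIiIlVVVVVVVSIiIiIiIjMzMzMzMzMzMzP/////AAAiIiIiJVVVVVVVIiIiIiIiMzMzMzMzMzMz//////8AACIiIiIiVVVVVVUiIiIiIiIzMzMzMzMzMz///////wAAciIiIiJVVVVSIiIiIiIiIjMzMzMzMzMz///////wAAB3IiIiIlVSIiIiIiIiIiIiMzMzMzMzMzP//////wAAAHciIiIiIiIiIiIiIiIiIiIzMzMzMzMzMzP/////AAAAd3IiIiIiIiIiIiIiIiIiIqMzMzMzMzMzMzP///AAAAB3ciIiIiIid3d3IiIid3d3qqMzMzMzMzMzMzP/8AAAB3d3IiIid3d3d3d3Ind3d3eqqqqqMzMzMzMzM//wAAB3d3d3d3d3d3d3d3d3d3d3d6qqqqqqMzMzMzMw//8AB3d3d3d3d3d3d3d3d3d3d3eIqqqqqqqqMzMzMAAP//AHd3d3d3d3d3d3d4iIh3eIiIjuqqqqqqqjMzMwAADwAAAHd3d3d3d3d3d3eIiIiIiIiO7u7qqqqqozMzAAAAAAAAB3d3d3d3d3d3d4iIiIiIiI7u7u6qqqqqMzAAAAAAAAAAAHAAAAd3mZl3iIiIiIiIju7u7u7qqqozAAAAAAAAAAAAAAAAAJmZmZmIiIiIiIiO7u7u7uqqqgAAAAAAAAAAAAAAAAAAmZmZmQCIiIiIiI7u7u7uqqqqAAAAAAAAAAAAAAAAAAAJmZmZAIiIiIiIju7u7uqqqqoAAAAAAAAAAAAAAAAJmZmZmZAIiIiIiIiO7u7u6qqqqgAAAAAAAAAAAAAAAJmZmZmZkAiIiIiIiI7u7u7uqqqqAAAAAAAAAAAAAAAJmZmZmZmQCIiIiIiIju7u7u6qqqqgAAAAAAAAAAAAAAmZmZmZmZAAiIiIiIiO7u7u7qqqqqoAAAAAAAAAAAmZmZmZmZmZkACIiIiIiI7u7u7uqqqqqqAAAACZmZCZmZmZmZmZmZmQAIiIiIiIju7u7u6qqqqqqgAAAJmZmZmZmZmZmZmZmZAAiIiIiIiO7u7u7qqqqqqqAACZmZmZmZmZmZmZmZmZkAAAAAiIiI"/>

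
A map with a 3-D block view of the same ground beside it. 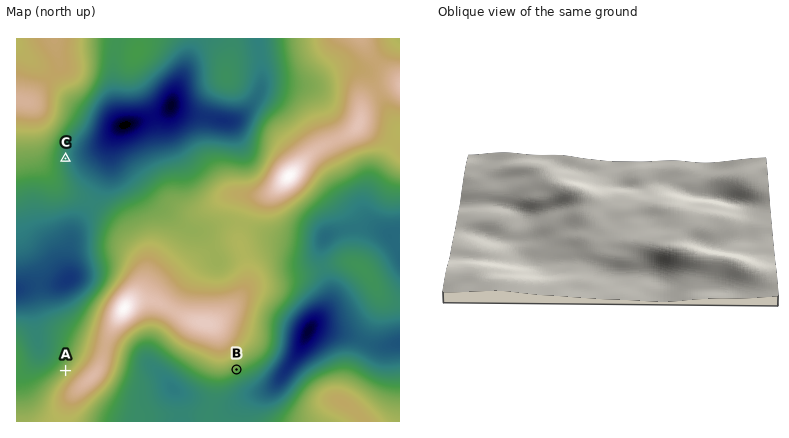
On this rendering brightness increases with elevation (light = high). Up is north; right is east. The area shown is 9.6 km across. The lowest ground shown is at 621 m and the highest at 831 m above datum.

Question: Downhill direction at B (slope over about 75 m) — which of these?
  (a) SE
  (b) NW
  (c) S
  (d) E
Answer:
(a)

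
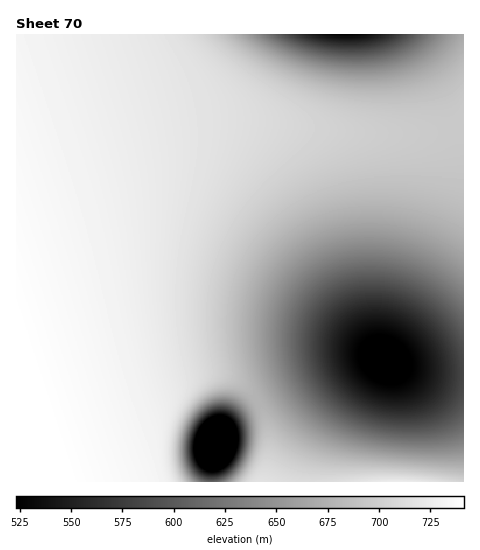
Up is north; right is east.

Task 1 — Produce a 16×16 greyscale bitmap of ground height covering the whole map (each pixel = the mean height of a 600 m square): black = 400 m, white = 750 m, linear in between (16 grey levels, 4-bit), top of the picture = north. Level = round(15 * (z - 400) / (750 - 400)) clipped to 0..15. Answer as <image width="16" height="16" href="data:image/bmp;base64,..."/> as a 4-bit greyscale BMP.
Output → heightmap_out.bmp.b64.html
<image width="16" height="16" href="data:image/bmp;base64,Qk32AAAAAAAAAHYAAAAoAAAAEAAAABAAAAABAAQAAAAAAIAAAAATCwAAEwsAABAAAAAAAAAAAAAAABEREQAiIiIAMzMzAERERABVVVUAZmZmAHd3dwCIiIgAmZmZAKqqqgC7u7sAzMzMAN3d3QDu7u4A////AP/+7Xfd3d3M//7tUrzLqpr/7u6nu6mHeP/u7tzKl2Vn/+7u3bqGVWf+7u7cuodmeP7u7t3KmHeJ/u7u3cupmaru7u7dzLuru+7u7u3czMzM7u7u7d3czMzu7u7t3d3d3e7u7u7d3d3d7u7u7d3dzM3u7u7t3Mu7zO7u7t3KmImr"/>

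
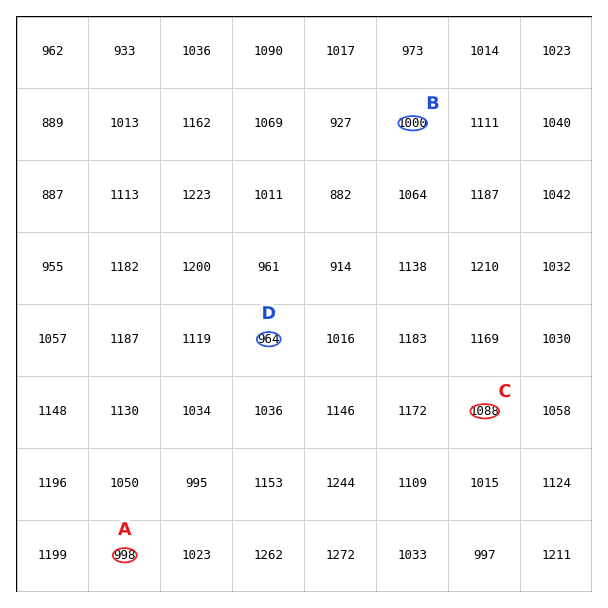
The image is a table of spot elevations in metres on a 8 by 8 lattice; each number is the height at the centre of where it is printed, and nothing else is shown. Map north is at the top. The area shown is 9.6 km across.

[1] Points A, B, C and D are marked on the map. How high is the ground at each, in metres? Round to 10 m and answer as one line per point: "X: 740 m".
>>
A: 1000 m
B: 1000 m
C: 1090 m
D: 960 m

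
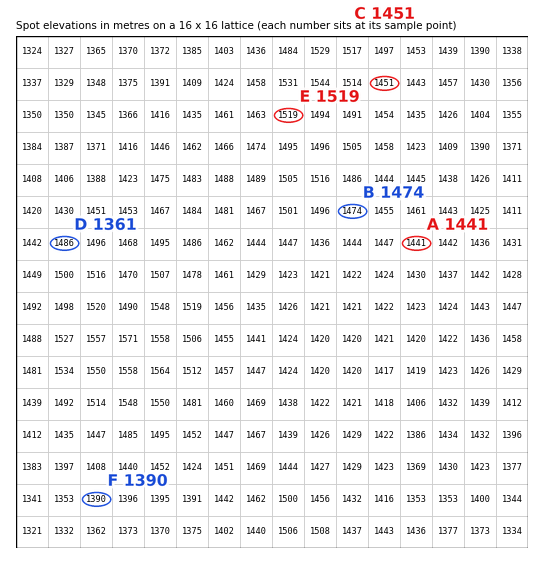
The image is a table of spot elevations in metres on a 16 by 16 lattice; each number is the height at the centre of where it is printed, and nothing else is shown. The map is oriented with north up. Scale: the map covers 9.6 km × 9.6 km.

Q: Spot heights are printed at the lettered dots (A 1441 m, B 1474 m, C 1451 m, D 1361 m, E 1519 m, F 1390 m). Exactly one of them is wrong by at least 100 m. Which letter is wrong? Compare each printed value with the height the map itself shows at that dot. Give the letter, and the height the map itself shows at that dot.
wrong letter D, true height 1486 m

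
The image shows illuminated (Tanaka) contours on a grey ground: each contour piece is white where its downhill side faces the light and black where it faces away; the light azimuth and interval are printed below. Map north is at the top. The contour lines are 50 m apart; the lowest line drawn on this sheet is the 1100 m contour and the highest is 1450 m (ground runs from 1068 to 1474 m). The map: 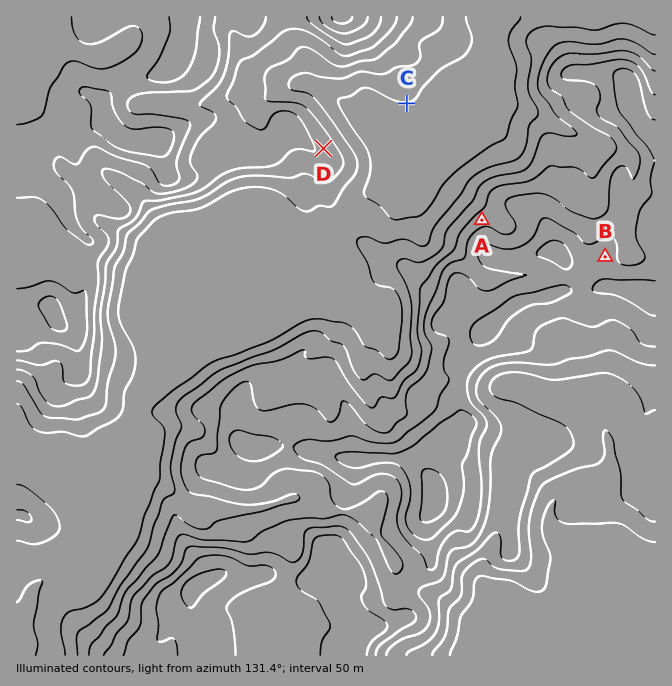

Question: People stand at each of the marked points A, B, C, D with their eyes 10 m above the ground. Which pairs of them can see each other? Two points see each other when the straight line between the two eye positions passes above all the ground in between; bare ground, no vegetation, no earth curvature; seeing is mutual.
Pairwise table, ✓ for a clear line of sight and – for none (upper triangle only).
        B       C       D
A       –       ✓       ✓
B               –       –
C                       ✓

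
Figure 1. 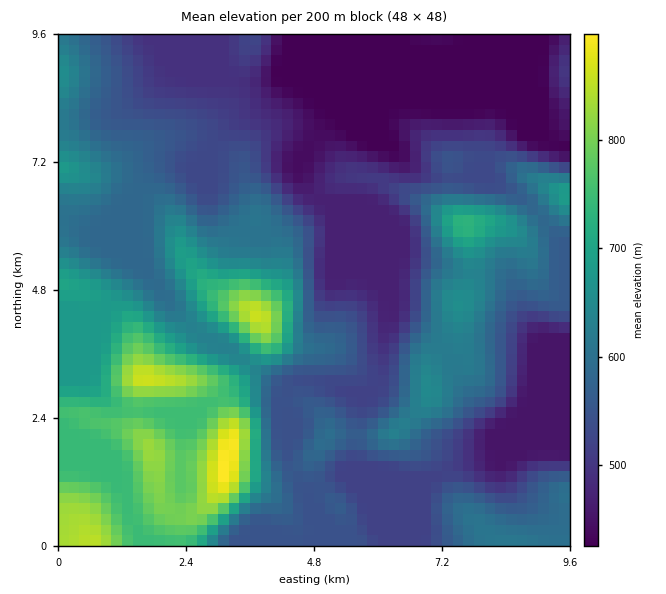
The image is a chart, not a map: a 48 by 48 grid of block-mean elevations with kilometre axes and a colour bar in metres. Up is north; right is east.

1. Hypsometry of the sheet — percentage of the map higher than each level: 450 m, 89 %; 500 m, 73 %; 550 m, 54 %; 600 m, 36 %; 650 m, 23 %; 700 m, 16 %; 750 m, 11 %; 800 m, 5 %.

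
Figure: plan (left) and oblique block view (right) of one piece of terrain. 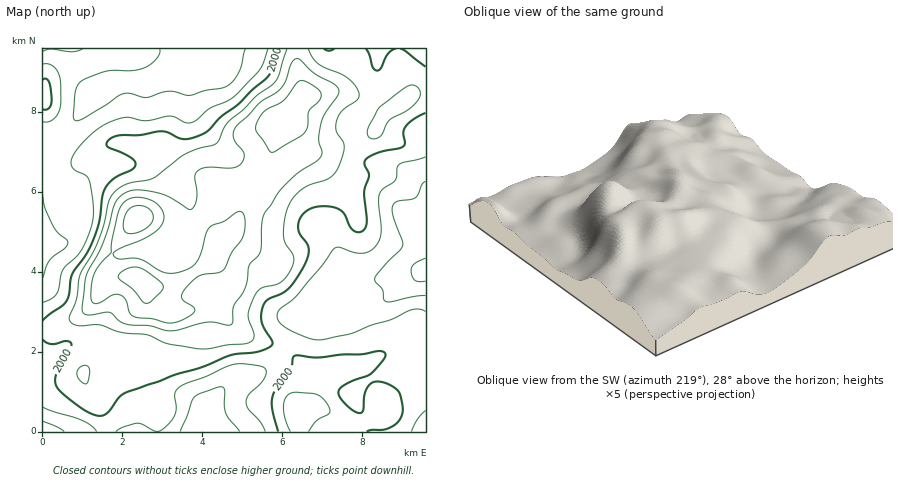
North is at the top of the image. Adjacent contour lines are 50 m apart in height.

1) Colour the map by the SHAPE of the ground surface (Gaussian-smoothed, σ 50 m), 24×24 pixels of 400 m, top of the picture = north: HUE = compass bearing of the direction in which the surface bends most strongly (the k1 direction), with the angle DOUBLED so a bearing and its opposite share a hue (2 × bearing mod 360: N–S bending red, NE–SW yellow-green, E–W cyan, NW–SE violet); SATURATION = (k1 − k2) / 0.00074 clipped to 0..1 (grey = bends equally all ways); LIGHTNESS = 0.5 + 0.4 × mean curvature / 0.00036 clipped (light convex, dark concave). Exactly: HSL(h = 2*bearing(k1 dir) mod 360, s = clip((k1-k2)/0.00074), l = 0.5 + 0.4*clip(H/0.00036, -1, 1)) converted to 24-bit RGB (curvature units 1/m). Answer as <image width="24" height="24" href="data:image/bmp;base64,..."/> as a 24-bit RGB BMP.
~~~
<image width="24" height="24" href="data:image/bmp;base64,Qk32BgAAAAAAADYAAAAoAAAAGAAAABgAAAABABgAAAAAAMAGAAATCwAAEwsAAAAAAAAAAAAAgH08en03WEcqp+khRqRVYXmTiVqa2sF6YqNQNlFuVU15jmFxhHReU2p1UU+H3uKsxKeMREdydNO3jYbdqjjOqqmMwrWaTT1zj4+0c2y6hHrCz+rRWoymSmFhToJ3zN25uorBQDJ8QWJ9a2KoopO4Xm68QmO82ufRvZ3UrczkSaLQaChYt1Ovrs6wsnSsuFe5mpW2hVCfhs+Tl8WYuVLCgGSvXKiUvcwudUciW0kyMnhBMH9ueqiKV16oWpG6t9aco3lqz1g8VBYVYoBzSMOXuYWAsU+nuIyjkmaypH7Iy9i4aY9ucmSGl2+bnWyavnGRwlqipGh3W5JDFE0jPm4gPmIqQ3s4x7A6iHJLq0mD3ZPPN7+7OZo4ZYFDWpZ1n72TQ3EkQqRcyquYuGydfl+Fgmt8i3KCkHmDqX6rw4jGzIq7d02PQGcyM44pJoJKXsdqgLDCaoW+kJi5tH/Qw4DPm3SwV5hdoaY5krmQKnEsaIYglGA3gk82dnQ0cmU9kmwwbIo+bY9otHurz2DSqMTcjuf4VL/3dMvLXoWKdllmin1sj2J+mHd+q36TpmOivpORyYLJ4z3Rx6IoPFoluSxc2FkkS1gfzsI5aNQ5IncqP3dBf8eise7NT7GwQl5kbFNGdlhGY3RHXINJV4Buh4KlqXi1s3iyuLmYa2XKhyzw/8zqX9xdDomo4ZzqxMfzp+v809L5tqj7a4nlisyAsZ81d25APjgnSGc2Y3thmmtifolHSXcvMX0iPn9UooK5zrHISzBBSSRBz0Zp/dPOHB1wQn4y0OJ/SrxEUXoqVGMtgU9HsFVOy7OIgTByolI+Iqk7LnZqa3adqpy8i6PAcoKxPo5YG4cxratfKixcP2O6XnLX+NvTmmn8z+L7z/z6cG3/7IH/z0/Jcm0+UsFgxJKhiCi/z7PRwMWWIG5xNo9hbaBfkV5MgXY9dpVVZ5xXIlsuN4SuIL3CIkmm/drOE90XV+1F1HsmJw0PZWku7TDf+L7OQM9dZUpEXGaXlrK238DWVz/FTY6FZlU/iFdBqq9oa41Rfnk5amItd4BFJlUhCSgq7XhY/5Z8P0oAMDcBSmgzTH5VHTFJ9uXP5Ye2UJGaVK2gXrNiaayJxE3Ml2ivby6Jrpl0g7t3bpaxcXXIj4TPf2iLgpxhAy4wKWx2/7jC/s3detWNErGQSJeOIkR4j9t74Hyx0KaeRlKHv8VmOWdTck1RjUprZz2RxMayptCoSqO4XlOHglliamqNqJWNIUx6DCo6w86Q7+Dc59rxV1H5Pz67Mk2FisJTT26K7LmoUjl6176DOj1nUlFqelhrUYaAncR/wdOaQkB0aThgkYFmbG+EmaWFTjGCC3uVa++y4PHZ2J2l3Be1lkKPYkR1uMVxO2tf1Ydan0lowppqmkZkQlVcemVqZ516dcdqxrVbTx89SHdIbauBdXlrm45cQFRxJMWJFcIxotAhlC4XlC03okh4bV+Zqb+Paluajleiznp4d4xivW+ITFiKWKWWfq6fhq2IwFCKYFO6ecHFZlCAd5OWhnKvrnetNY0zTHYhUVQVhoUugo5kbWqhmaa1kaCmYl+nfkOX0pCYt4Sgn3ShnHenZ6OESLJgV4lknVFOs1hMdTApdmdDhbSfRWqnuX/L1onRaGO0aaTCZrm/WrR/P8jFiI+zr2+bih5Hb3MznqNAxpZed45YarGJj6HHoojAfzKLrU4ukH81drzRgKveo8srL3hnSIiWr5bFua7Wf6XJdYDNuK/QRo2TSlVtnDGK1Fzg17Xfcm2wvJuOvIGcasdlOItRZU1+ayij3rXaksnQN79POnA3tP5ZE4BnLm5QOos+qZZkq6ZmSGVYs31KllZTP0VdRouNWrDPzYzf6KPjtbDKvpG5zIyEiGxJLUxFQHFxkqpf22iDzUo6Rlww7fXWGzuTSmN4SX1KVYVCsq5fXlNngplknoJsSVuKYa6MMXNsVUxzyrSs3IbM512S0GlpzJOuR06WMqacN8TGmG7H7sPmqojc/PbPQiR8Ulpya4BpYYdZjJJLV3VQbpBhkHRgSXtPXotPPE1QNXJPdKlNkTVc43dv1O7bs6Tnt6HvcoLZP1CFTFpluYttyKSp9+DUkhm5llukinhgeHVTjoFLcJVDNn48X4Zen4F6VHxiS05YOXg5QF00ZjVT5fGZmOp4TlB3ni46kT0nS0dsY1Nyer9nj8OP6YgTnUWThVywwYvOi4XSn5zUqq7Ra4y9P5qghpdug1eQZWCMa5KVR2h+PFt19Pyvy9pULyU/rjCR3cO5KnLeaWDBotSbZpVa"/>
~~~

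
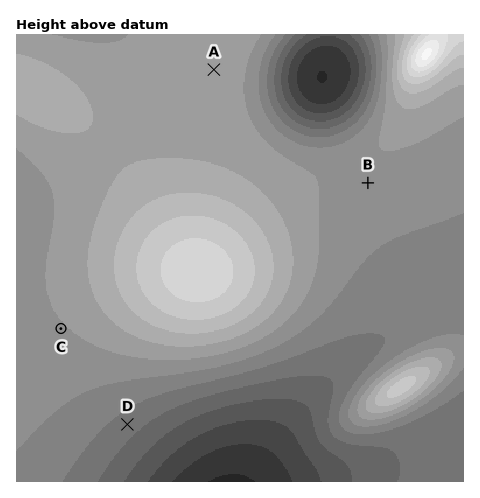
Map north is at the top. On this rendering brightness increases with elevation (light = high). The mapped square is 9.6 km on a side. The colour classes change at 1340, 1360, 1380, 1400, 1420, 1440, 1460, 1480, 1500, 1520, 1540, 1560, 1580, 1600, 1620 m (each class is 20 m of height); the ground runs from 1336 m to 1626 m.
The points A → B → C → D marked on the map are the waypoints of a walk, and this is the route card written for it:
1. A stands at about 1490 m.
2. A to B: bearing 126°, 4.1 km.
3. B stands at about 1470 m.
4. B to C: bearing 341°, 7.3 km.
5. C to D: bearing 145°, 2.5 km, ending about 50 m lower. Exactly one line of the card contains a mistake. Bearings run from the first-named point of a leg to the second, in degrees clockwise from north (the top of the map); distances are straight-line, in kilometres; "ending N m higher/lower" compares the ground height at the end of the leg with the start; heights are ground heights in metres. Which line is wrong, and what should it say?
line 4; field bearing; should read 245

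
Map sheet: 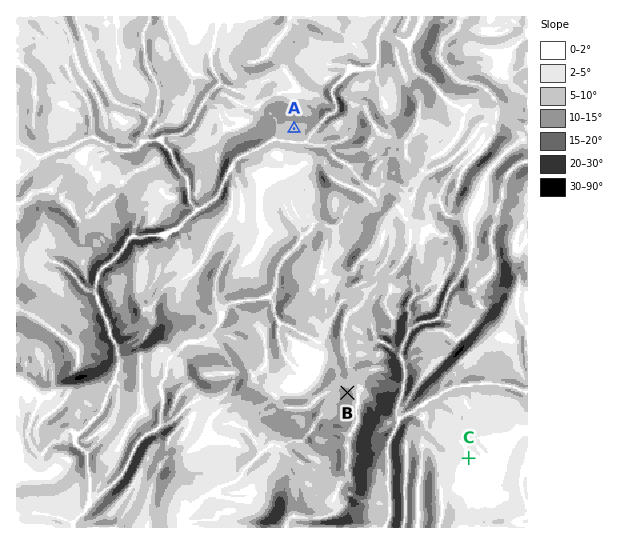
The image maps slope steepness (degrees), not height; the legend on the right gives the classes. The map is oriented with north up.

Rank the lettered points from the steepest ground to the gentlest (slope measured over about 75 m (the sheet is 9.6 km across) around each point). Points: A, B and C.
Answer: B A C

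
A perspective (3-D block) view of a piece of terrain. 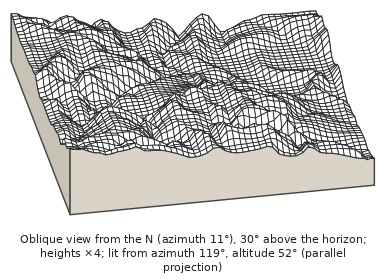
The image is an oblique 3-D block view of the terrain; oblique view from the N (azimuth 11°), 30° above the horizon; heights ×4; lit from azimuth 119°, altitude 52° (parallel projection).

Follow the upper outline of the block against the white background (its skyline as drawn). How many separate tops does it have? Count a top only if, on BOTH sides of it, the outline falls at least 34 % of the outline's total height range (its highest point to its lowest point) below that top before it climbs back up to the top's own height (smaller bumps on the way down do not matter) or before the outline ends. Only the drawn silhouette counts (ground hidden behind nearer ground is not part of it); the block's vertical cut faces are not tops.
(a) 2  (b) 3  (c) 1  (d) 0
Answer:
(d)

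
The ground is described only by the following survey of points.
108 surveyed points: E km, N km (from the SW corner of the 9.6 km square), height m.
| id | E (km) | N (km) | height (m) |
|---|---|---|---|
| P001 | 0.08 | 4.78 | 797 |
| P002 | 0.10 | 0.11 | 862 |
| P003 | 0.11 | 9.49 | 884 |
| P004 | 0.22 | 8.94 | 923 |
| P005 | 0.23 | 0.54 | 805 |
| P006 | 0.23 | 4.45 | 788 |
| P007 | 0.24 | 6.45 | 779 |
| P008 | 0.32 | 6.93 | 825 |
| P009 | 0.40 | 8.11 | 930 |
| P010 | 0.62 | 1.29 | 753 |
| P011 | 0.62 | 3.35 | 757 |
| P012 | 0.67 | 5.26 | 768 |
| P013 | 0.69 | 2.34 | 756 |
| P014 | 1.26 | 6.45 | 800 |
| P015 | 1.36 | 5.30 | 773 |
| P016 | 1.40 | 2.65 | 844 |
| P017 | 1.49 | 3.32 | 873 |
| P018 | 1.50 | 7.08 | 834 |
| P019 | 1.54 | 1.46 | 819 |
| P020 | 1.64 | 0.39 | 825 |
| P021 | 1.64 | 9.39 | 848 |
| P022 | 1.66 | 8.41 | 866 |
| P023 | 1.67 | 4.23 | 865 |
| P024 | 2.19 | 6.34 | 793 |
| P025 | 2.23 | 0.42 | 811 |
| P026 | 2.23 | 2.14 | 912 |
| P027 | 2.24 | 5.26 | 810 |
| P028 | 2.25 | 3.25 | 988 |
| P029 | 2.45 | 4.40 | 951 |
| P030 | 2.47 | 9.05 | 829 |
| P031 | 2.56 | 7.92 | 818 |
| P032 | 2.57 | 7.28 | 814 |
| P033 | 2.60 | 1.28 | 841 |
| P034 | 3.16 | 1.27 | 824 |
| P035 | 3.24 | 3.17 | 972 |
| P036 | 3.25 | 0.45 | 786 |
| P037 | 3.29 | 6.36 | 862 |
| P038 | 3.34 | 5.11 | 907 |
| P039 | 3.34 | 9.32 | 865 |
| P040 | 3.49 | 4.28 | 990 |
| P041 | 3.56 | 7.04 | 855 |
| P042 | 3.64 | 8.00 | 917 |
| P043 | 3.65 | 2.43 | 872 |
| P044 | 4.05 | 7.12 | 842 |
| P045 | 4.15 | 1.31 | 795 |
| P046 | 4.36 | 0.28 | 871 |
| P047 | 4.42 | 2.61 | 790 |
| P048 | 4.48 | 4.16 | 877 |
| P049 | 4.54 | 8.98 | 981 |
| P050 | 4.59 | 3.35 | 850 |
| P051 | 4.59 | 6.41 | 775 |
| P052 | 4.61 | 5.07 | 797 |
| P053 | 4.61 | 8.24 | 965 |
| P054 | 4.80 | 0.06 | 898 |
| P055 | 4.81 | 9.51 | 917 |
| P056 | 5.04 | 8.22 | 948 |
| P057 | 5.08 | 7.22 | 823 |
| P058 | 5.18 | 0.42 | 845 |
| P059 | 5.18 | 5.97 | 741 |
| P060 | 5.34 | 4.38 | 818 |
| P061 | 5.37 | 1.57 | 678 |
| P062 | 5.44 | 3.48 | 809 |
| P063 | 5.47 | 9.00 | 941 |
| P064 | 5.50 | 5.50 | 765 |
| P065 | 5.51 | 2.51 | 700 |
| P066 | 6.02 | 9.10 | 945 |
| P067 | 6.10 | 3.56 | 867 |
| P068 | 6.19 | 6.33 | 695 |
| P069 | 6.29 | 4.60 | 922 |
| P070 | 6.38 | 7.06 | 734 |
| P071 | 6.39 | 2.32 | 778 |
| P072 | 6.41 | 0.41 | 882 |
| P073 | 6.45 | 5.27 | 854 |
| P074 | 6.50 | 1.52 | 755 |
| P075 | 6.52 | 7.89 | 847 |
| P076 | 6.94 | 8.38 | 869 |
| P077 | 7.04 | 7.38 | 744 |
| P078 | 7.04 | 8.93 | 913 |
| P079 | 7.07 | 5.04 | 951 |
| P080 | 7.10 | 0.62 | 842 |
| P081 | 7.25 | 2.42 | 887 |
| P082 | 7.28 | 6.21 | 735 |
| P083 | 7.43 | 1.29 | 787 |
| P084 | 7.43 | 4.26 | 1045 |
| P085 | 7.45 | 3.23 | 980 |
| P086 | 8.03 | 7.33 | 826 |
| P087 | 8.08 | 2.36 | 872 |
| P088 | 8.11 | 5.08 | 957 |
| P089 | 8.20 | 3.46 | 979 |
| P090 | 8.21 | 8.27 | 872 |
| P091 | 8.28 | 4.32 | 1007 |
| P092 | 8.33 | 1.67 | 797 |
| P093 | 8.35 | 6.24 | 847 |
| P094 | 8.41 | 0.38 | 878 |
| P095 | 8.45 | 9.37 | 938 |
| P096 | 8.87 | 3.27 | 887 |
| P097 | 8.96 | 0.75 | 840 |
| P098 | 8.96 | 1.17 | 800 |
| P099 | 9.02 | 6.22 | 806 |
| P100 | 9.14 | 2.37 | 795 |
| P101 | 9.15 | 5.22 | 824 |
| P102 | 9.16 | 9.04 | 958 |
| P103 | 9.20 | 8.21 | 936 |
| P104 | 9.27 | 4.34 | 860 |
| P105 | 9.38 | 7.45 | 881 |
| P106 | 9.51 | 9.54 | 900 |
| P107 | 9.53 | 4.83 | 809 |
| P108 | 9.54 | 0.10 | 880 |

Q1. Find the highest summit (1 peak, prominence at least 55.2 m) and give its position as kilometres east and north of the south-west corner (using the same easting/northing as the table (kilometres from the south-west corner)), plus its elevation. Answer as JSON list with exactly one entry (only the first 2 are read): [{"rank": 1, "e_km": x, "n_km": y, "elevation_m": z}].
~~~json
[{"rank": 1, "e_km": 7.59, "n_km": 4.26, "elevation_m": 1047}]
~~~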